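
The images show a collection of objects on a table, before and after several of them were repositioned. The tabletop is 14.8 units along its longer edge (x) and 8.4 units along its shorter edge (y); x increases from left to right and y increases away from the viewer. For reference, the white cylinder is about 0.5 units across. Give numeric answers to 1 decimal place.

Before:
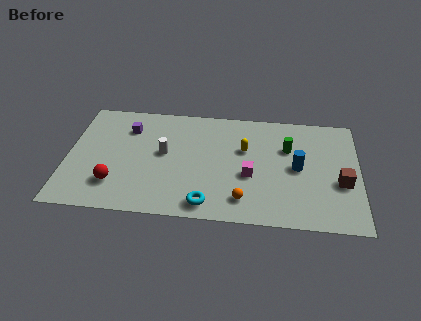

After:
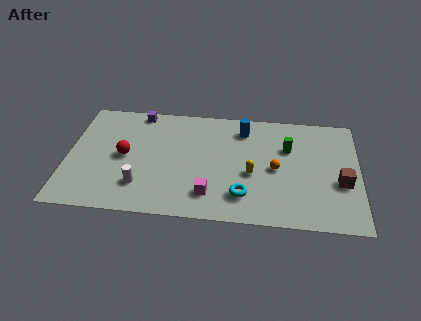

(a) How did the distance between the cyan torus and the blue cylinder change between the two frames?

-0.6

They were about 5.5 units apart before and 4.9 after — 0.6 units closer together.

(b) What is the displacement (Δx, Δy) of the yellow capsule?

(0.4, -1.8)

From the two frames, the yellow capsule sits at roughly (9.0, 5.3) before and (9.4, 3.5) after.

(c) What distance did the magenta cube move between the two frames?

2.6

The magenta cube was near (9.3, 3.4) before and (7.3, 1.8) after, so it travelled √(2.0² + 1.6²) ≈ 2.6 units.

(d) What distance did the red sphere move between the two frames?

2.1

The red sphere was near (2.5, 2.1) before and (2.9, 4.2) after, so it travelled √(0.4² + 2.1²) ≈ 2.1 units.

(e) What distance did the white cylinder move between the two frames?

2.7

The white cylinder moved from about (4.9, 4.6) to (3.8, 2.1), a distance of √(1.1² + 2.5²) ≈ 2.7.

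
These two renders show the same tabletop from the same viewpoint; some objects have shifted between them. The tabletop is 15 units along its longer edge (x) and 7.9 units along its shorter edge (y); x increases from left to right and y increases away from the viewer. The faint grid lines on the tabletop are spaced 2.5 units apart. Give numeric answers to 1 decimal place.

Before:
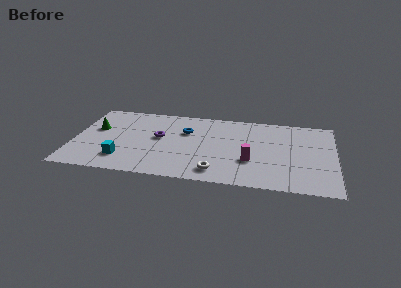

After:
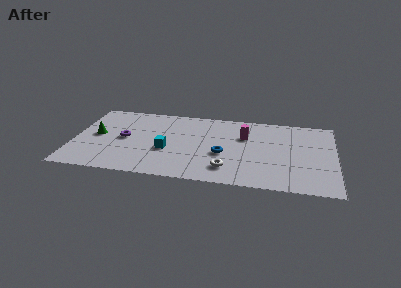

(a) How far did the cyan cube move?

2.8

From (2.9, 1.8) to (5.4, 3.1), the cyan cube covered √(2.5² + 1.3²) ≈ 2.8 units.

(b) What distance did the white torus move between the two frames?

0.7

The white torus was near (8.3, 1.3) before and (8.9, 1.7) after, so it travelled √(0.6² + 0.4²) ≈ 0.7 units.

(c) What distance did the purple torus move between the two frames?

2.0

The purple torus moved from about (4.9, 4.4) to (2.9, 4.0), a distance of √(2.0² + 0.4²) ≈ 2.0.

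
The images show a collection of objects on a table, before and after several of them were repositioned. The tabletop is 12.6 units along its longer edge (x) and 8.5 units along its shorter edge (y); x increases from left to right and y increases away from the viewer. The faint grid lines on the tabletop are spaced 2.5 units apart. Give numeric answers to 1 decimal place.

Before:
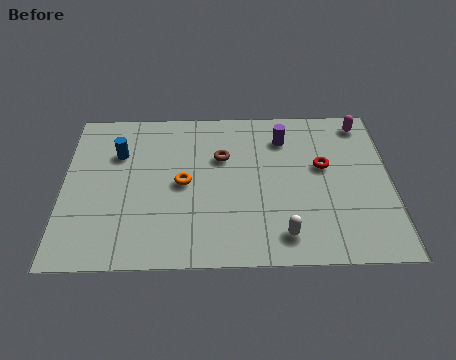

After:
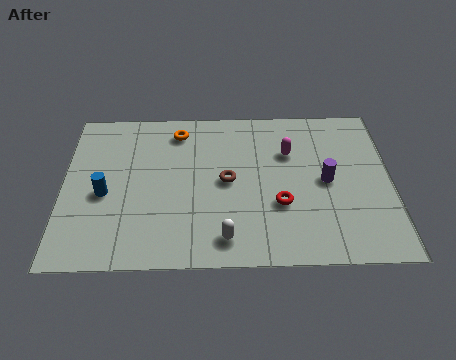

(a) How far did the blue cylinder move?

2.3

The blue cylinder was near (2.1, 5.9) before and (1.6, 3.7) after, so it travelled √(0.5² + 2.2²) ≈ 2.3 units.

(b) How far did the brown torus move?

1.3

The brown torus was near (6.1, 5.6) before and (6.3, 4.3) after, so it travelled √(0.2² + 1.3²) ≈ 1.3 units.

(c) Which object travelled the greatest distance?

the magenta capsule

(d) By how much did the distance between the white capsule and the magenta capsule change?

-1.7

They were about 6.8 units apart before and 5.1 after — 1.7 units closer together.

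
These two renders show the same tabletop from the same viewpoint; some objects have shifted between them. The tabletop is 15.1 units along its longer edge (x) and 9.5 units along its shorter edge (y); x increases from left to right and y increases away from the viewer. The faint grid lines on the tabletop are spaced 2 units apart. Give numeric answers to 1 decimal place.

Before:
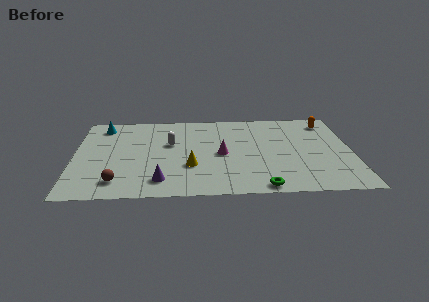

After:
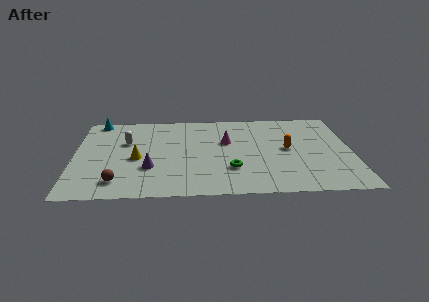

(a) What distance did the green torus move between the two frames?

2.6

The green torus moved from about (10.1, 0.8) to (8.5, 2.8), a distance of √(1.6² + 2.0²) ≈ 2.6.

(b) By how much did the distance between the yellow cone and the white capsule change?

-0.8

Before: roughly 2.8 units apart; after: 2.0. That's 0.8 units closer together.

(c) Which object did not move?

the brown sphere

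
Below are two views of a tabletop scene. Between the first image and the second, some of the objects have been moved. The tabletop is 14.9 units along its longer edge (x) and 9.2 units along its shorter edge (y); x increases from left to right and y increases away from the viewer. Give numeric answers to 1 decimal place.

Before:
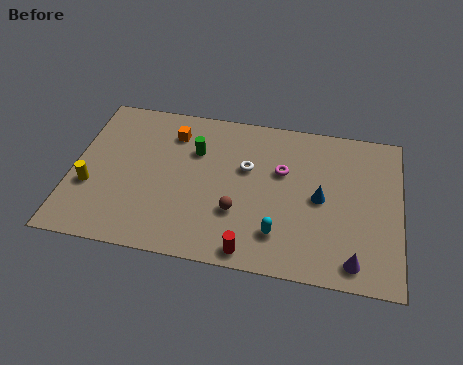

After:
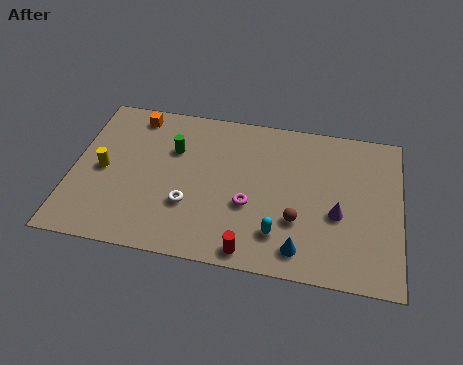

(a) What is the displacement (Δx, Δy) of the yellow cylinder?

(0.5, 1.1)

The yellow cylinder started near (0.9, 3.3) and ended near (1.4, 4.4).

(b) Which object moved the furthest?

the white torus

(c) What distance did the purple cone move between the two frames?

2.6

The purple cone moved from about (12.9, 1.2) to (12.1, 3.7), a distance of √(0.8² + 2.5²) ≈ 2.6.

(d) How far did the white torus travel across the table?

3.7

The white torus moved from about (7.9, 5.7) to (5.4, 3.0), a distance of √(2.5² + 2.7²) ≈ 3.7.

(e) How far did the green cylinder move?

1.0

The green cylinder moved from about (5.5, 6.3) to (4.5, 6.2), a distance of √(1.0² + 0.1²) ≈ 1.0.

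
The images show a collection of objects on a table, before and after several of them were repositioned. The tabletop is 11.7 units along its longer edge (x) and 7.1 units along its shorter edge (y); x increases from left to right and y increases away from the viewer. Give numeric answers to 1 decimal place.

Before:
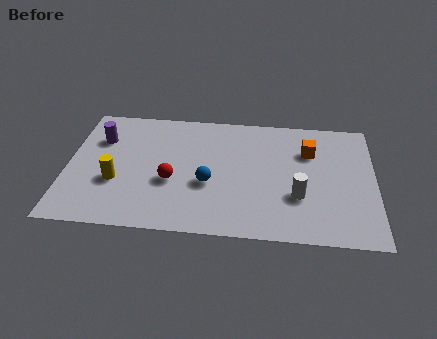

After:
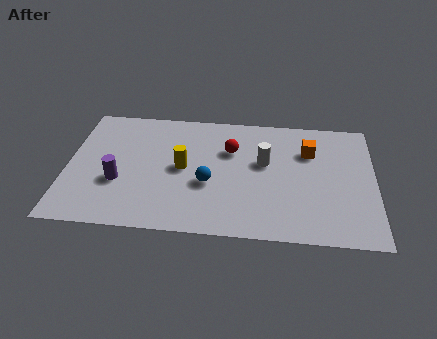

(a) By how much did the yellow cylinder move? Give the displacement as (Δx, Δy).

(2.5, 1.0)

From the two frames, the yellow cylinder sits at roughly (1.9, 2.6) before and (4.4, 3.6) after.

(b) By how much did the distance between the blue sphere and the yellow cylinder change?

-2.2

Before: roughly 3.5 units apart; after: 1.3. That's 2.2 units closer together.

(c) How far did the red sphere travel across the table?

3.0

The red sphere was near (4.0, 2.8) before and (6.2, 4.8) after, so it travelled √(2.2² + 2.0²) ≈ 3.0 units.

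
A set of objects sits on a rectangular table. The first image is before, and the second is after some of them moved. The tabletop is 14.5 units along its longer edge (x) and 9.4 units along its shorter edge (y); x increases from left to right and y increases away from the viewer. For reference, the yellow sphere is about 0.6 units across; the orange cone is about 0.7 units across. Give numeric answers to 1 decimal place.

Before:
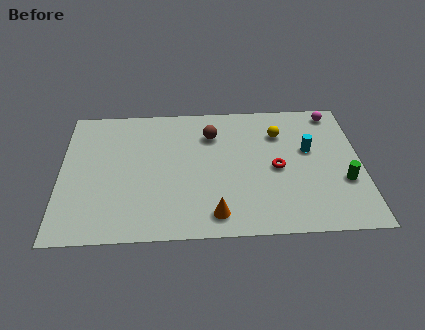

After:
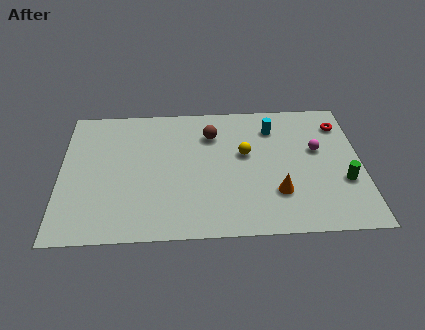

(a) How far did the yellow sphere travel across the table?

2.2

From (10.6, 6.9) to (8.9, 5.5), the yellow sphere covered √(1.7² + 1.4²) ≈ 2.2 units.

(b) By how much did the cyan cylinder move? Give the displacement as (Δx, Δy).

(-1.7, 1.7)

The cyan cylinder was at about (12.0, 5.6) and moved to about (10.3, 7.3).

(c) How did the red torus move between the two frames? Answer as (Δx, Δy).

(3.2, 3.0)

The red torus started near (10.4, 4.4) and ended near (13.6, 7.4).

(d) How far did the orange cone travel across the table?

3.3

The orange cone moved from about (7.4, 1.4) to (10.4, 2.7), a distance of √(3.0² + 1.3²) ≈ 3.3.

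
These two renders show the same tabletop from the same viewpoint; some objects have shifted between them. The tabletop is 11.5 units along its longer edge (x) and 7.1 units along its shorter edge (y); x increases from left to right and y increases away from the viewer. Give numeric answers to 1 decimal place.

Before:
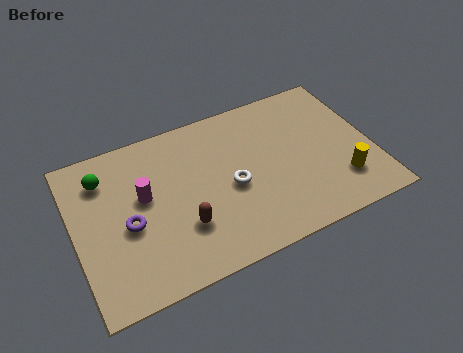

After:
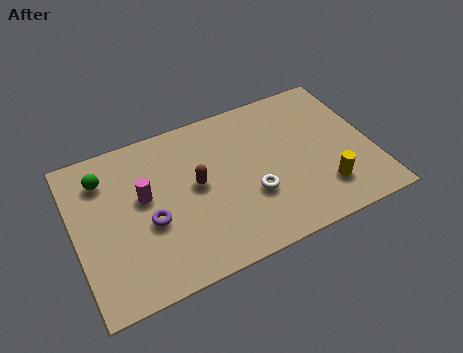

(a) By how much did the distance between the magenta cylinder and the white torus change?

+0.9

Before: roughly 3.4 units apart; after: 4.3. That's 0.9 units further apart.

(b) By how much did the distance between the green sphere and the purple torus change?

+0.5

The distance was about 2.5 in the first image and 3.0 in the second, so they moved 0.5 units further apart.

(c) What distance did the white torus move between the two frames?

1.0

The white torus was near (6.0, 3.2) before and (6.7, 2.5) after, so it travelled √(0.7² + 0.7²) ≈ 1.0 units.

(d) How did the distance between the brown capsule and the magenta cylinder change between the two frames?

-0.3

The distance was about 2.3 in the first image and 2.0 in the second, so they moved 0.3 units closer together.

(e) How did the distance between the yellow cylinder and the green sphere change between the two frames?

-0.6

Before: roughly 9.5 units apart; after: 8.9. That's 0.6 units closer together.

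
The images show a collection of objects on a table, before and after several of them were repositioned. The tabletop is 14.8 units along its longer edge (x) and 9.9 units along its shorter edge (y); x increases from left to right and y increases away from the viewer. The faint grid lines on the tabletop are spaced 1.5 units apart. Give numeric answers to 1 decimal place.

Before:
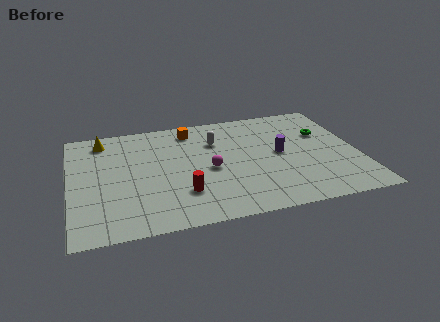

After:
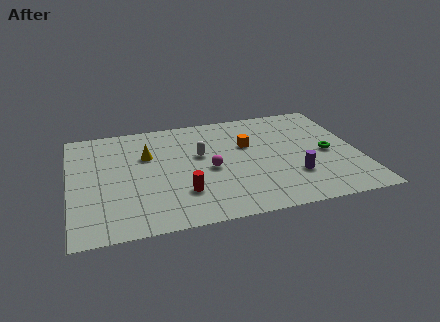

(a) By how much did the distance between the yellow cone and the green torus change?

-2.2

Before: roughly 11.6 units apart; after: 9.4. That's 2.2 units closer together.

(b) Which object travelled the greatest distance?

the orange cube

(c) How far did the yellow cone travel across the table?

2.9

From (1.8, 8.4) to (4.0, 6.5), the yellow cone covered √(2.2² + 1.9²) ≈ 2.9 units.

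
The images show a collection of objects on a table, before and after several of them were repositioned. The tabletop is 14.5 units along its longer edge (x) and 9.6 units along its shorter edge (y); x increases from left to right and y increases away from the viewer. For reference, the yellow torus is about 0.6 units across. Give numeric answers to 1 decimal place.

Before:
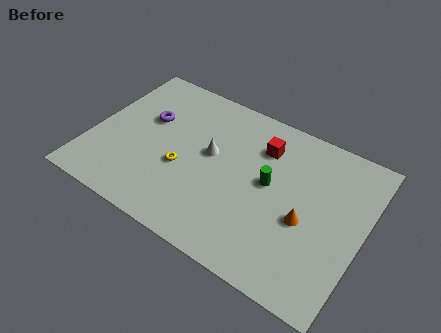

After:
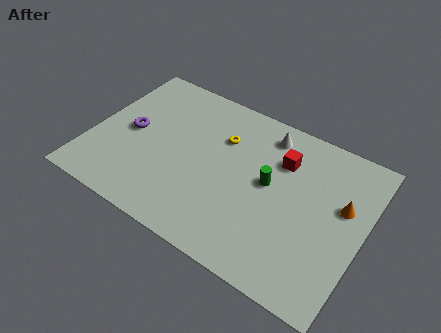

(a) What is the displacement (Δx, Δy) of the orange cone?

(1.7, 1.8)

From the two frames, the orange cone sits at roughly (11.6, 4.0) before and (13.3, 5.8) after.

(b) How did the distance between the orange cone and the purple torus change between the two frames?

+2.2

The distance was about 9.1 in the first image and 11.3 in the second, so they moved 2.2 units further apart.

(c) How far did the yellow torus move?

3.4

The yellow torus moved from about (5.0, 3.8) to (6.7, 6.7), a distance of √(1.7² + 2.9²) ≈ 3.4.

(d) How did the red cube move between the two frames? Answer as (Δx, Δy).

(1.1, -0.3)

The red cube was at about (8.8, 7.2) and moved to about (9.9, 6.9).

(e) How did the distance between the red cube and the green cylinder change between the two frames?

-0.4

They were about 2.1 units apart before and 1.7 after — 0.4 units closer together.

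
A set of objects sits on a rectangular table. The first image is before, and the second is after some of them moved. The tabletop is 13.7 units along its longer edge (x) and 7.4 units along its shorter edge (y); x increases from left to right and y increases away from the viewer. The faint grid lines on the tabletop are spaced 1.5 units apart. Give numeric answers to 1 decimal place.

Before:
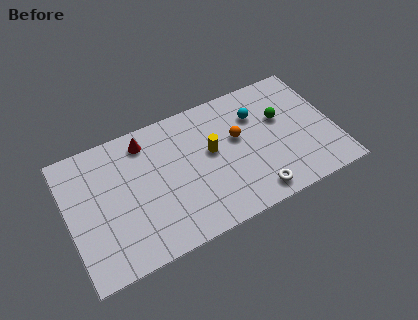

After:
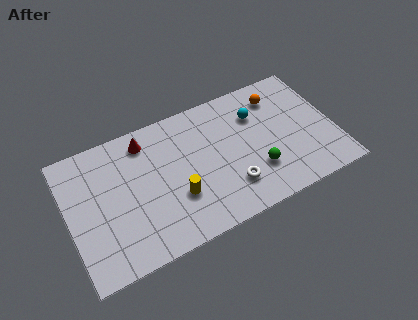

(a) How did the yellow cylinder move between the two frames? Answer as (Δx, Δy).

(-2.0, -1.7)

The yellow cylinder was at about (7.4, 4.2) and moved to about (5.4, 2.5).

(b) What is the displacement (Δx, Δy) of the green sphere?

(-1.6, -2.4)

The green sphere started near (11.1, 4.6) and ended near (9.5, 2.2).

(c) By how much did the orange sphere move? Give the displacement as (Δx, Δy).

(2.3, 1.5)

From the two frames, the orange sphere sits at roughly (8.8, 4.4) before and (11.1, 5.9) after.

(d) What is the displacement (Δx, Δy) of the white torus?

(-1.1, 0.9)

The white torus was at about (9.2, 1.0) and moved to about (8.1, 1.9).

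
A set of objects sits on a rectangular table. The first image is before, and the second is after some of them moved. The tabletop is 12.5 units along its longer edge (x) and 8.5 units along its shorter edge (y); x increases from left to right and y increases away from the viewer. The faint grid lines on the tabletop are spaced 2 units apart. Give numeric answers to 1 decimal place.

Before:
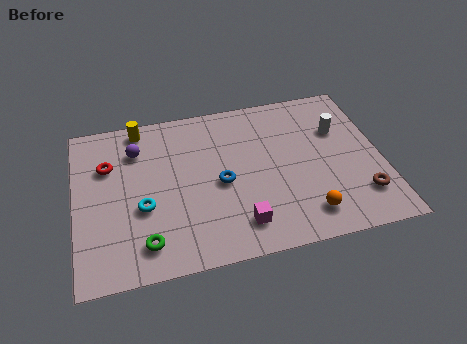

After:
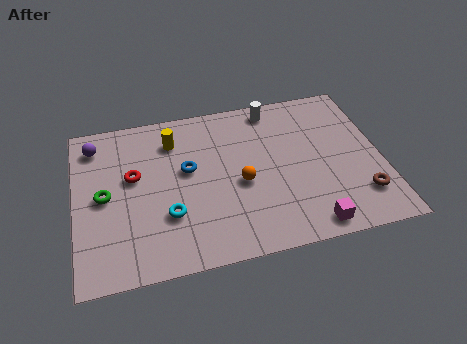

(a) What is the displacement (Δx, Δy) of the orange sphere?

(-2.5, 2.2)

The orange sphere started near (9.2, 1.5) and ended near (6.7, 3.7).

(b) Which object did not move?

the brown torus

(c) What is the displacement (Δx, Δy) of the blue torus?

(-1.3, 1.0)

The blue torus started near (5.9, 3.9) and ended near (4.6, 4.9).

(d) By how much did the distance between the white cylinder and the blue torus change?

-0.8

They were about 5.3 units apart before and 4.5 after — 0.8 units closer together.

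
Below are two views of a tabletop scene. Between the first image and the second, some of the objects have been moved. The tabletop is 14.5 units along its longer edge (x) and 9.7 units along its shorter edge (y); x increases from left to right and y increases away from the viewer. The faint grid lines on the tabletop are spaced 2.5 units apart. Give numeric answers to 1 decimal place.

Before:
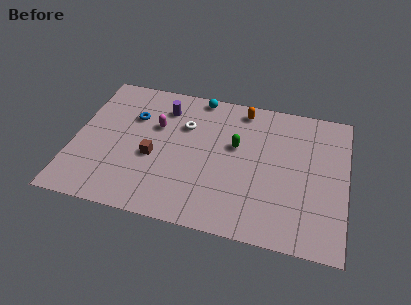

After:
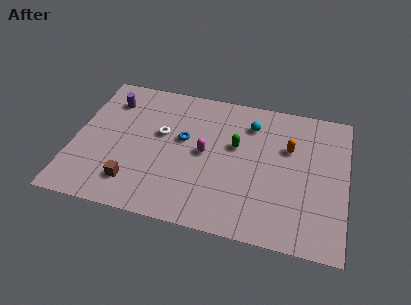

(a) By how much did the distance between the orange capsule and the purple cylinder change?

+5.5

They were about 4.3 units apart before and 9.8 after — 5.5 units further apart.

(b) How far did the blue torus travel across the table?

3.0

From (3.0, 6.6) to (5.8, 5.6), the blue torus covered √(2.8² + 1.0²) ≈ 3.0 units.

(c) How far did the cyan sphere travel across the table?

3.2

The cyan sphere was near (6.4, 8.9) before and (9.3, 7.5) after, so it travelled √(2.9² + 1.4²) ≈ 3.2 units.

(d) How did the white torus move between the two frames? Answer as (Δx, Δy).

(-1.2, -0.9)

The white torus started near (5.8, 6.6) and ended near (4.6, 5.7).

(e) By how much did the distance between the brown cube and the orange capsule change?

+2.7

They were about 6.4 units apart before and 9.1 after — 2.7 units further apart.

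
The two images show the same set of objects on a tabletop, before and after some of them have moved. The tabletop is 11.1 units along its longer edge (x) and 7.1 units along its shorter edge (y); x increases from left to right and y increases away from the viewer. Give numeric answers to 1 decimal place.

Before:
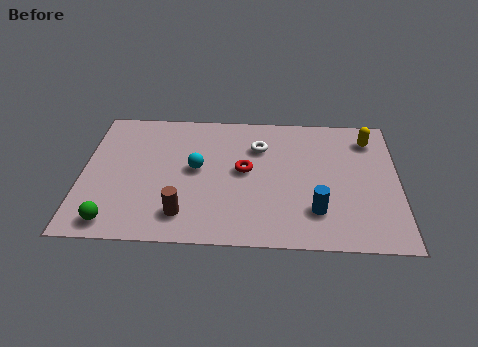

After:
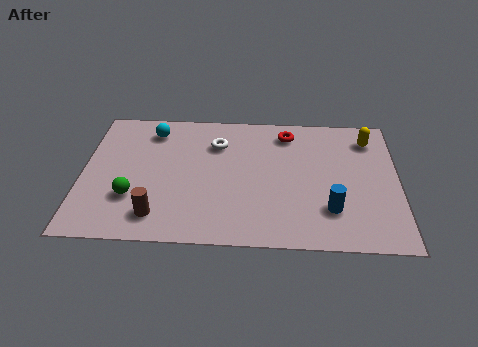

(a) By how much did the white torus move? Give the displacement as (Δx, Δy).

(-1.5, 0.1)

From the two frames, the white torus sits at roughly (6.2, 5.1) before and (4.7, 5.2) after.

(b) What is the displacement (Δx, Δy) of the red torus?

(1.5, 2.1)

The red torus started near (5.7, 3.8) and ended near (7.2, 5.9).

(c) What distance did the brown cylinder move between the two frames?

0.9

The brown cylinder was near (3.6, 1.4) before and (2.7, 1.3) after, so it travelled √(0.9² + 0.1²) ≈ 0.9 units.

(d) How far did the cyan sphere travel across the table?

2.6

The cyan sphere moved from about (4.0, 3.8) to (2.4, 5.8), a distance of √(1.6² + 2.0²) ≈ 2.6.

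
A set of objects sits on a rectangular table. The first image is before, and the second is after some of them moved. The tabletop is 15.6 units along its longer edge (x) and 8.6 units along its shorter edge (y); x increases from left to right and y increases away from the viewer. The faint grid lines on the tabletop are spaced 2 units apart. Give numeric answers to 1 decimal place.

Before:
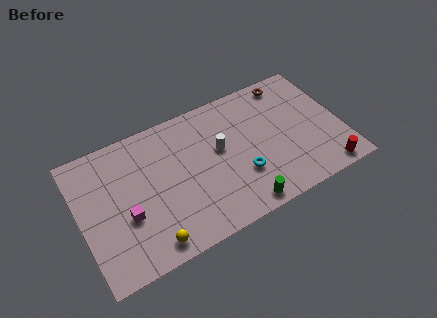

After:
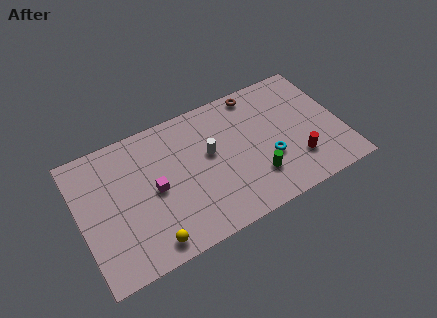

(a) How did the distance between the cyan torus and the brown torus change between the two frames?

-1.4

They were about 6.0 units apart before and 4.6 after — 1.4 units closer together.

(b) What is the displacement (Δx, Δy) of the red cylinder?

(-1.5, 1.4)

From the two frames, the red cylinder sits at roughly (14.2, 0.9) before and (12.7, 2.3) after.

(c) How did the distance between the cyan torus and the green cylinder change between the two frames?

-0.7

The distance was about 1.9 in the first image and 1.2 in the second, so they moved 0.7 units closer together.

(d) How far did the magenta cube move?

2.0

From (2.6, 3.3) to (4.4, 4.2), the magenta cube covered √(1.8² + 0.9²) ≈ 2.0 units.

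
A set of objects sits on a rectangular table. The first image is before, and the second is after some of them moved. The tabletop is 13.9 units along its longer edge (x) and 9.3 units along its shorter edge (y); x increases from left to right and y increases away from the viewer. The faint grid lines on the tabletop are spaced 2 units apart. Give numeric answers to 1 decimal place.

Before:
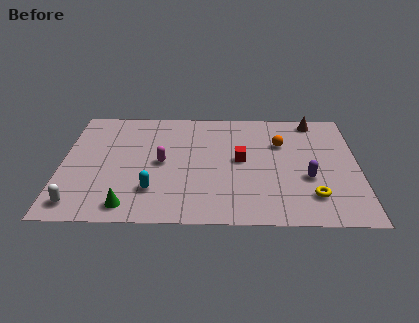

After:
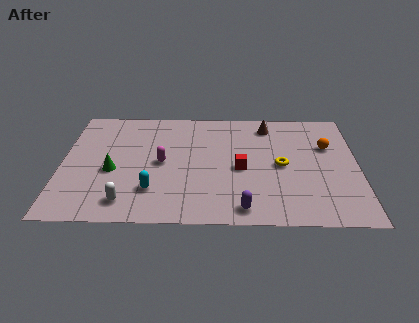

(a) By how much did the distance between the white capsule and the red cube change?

-2.4

The distance was about 8.3 in the first image and 5.9 in the second, so they moved 2.4 units closer together.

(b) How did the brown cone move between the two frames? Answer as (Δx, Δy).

(-2.2, -0.5)

From the two frames, the brown cone sits at roughly (11.9, 8.3) before and (9.7, 7.8) after.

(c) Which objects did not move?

the cyan capsule and the magenta capsule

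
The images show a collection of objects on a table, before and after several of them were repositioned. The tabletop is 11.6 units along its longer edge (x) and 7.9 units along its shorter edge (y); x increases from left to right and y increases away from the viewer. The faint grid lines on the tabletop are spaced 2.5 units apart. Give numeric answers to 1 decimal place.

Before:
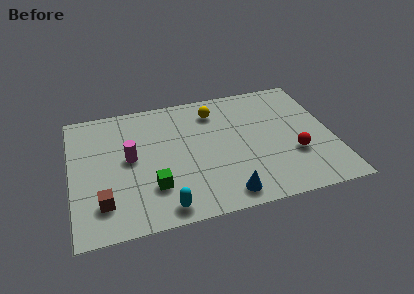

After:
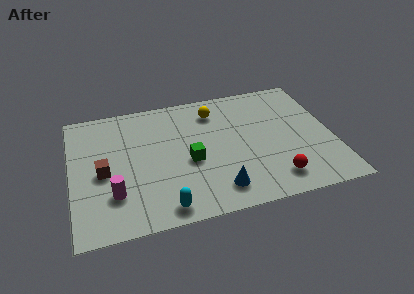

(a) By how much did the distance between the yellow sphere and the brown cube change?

-1.1

The distance was about 6.9 in the first image and 5.8 in the second, so they moved 1.1 units closer together.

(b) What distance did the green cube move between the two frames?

2.1

The green cube was near (3.5, 2.2) before and (5.2, 3.4) after, so it travelled √(1.7² + 1.2²) ≈ 2.1 units.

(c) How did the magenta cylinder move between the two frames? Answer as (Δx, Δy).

(-0.8, -2.0)

The magenta cylinder started near (2.6, 4.2) and ended near (1.8, 2.2).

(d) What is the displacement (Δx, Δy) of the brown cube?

(0.1, 1.8)

The brown cube started near (1.3, 1.8) and ended near (1.4, 3.6).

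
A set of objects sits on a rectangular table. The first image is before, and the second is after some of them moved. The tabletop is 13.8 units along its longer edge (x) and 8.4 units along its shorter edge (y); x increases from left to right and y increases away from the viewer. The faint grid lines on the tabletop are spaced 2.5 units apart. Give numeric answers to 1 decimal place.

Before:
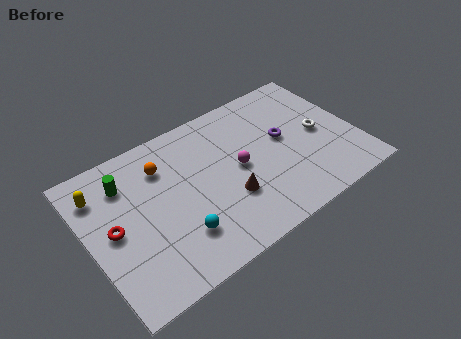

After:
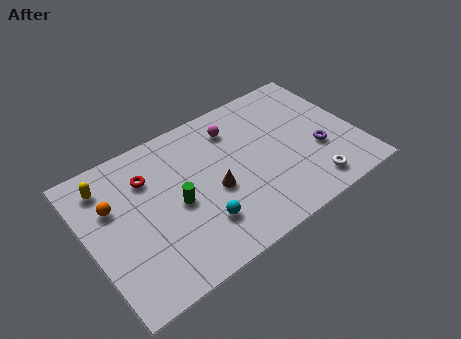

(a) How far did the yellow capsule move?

0.5

The yellow capsule moved from about (0.9, 6.5) to (1.3, 6.8), a distance of √(0.4² + 0.3²) ≈ 0.5.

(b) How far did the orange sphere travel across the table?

2.8

From (4.1, 6.3) to (1.4, 5.5), the orange sphere covered √(2.7² + 0.8²) ≈ 2.8 units.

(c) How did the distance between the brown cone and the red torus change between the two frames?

-2.0

The distance was about 5.9 in the first image and 3.9 in the second, so they moved 2.0 units closer together.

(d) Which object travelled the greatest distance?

the green cylinder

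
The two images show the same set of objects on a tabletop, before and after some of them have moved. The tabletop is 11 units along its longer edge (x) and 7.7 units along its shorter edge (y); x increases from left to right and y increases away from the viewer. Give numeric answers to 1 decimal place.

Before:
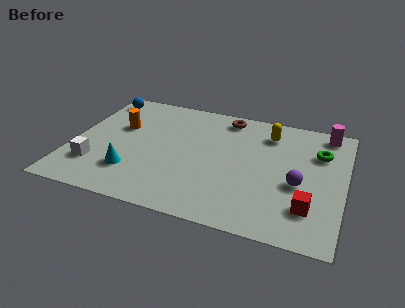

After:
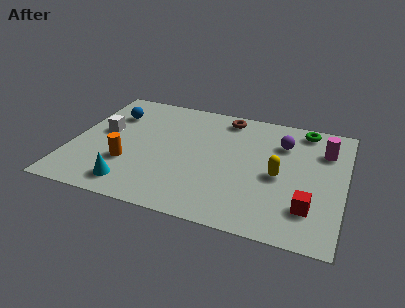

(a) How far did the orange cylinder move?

2.4

The orange cylinder was near (1.8, 4.8) before and (2.4, 2.5) after, so it travelled √(0.6² + 2.3²) ≈ 2.4 units.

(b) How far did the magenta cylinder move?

1.2

The magenta cylinder moved from about (10.1, 6.8) to (10.1, 5.6), a distance of √(0.0² + 1.2²) ≈ 1.2.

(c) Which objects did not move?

the red cube and the brown torus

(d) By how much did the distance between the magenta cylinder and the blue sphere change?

-0.6

Before: roughly 9.3 units apart; after: 8.7. That's 0.6 units closer together.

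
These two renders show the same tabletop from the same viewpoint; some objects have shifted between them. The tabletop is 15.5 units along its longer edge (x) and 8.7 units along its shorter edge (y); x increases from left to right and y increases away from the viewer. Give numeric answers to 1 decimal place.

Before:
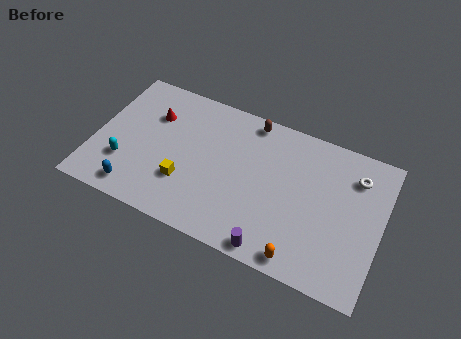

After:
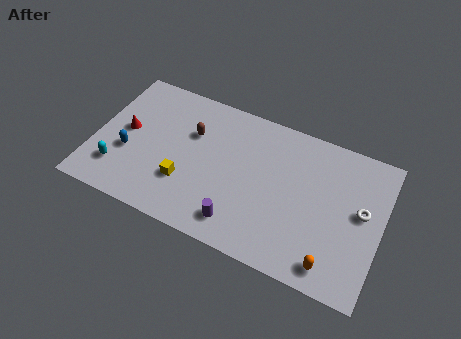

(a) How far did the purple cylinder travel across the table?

2.0

The purple cylinder moved from about (10.1, 0.8) to (8.2, 1.5), a distance of √(1.9² + 0.7²) ≈ 2.0.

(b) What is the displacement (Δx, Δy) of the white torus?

(0.5, -1.9)

The white torus started near (13.9, 6.7) and ended near (14.4, 4.8).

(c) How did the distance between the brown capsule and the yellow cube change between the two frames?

-2.8

Before: roughly 5.9 units apart; after: 3.1. That's 2.8 units closer together.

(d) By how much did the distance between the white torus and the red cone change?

+1.8

The distance was about 11.0 in the first image and 12.8 in the second, so they moved 1.8 units further apart.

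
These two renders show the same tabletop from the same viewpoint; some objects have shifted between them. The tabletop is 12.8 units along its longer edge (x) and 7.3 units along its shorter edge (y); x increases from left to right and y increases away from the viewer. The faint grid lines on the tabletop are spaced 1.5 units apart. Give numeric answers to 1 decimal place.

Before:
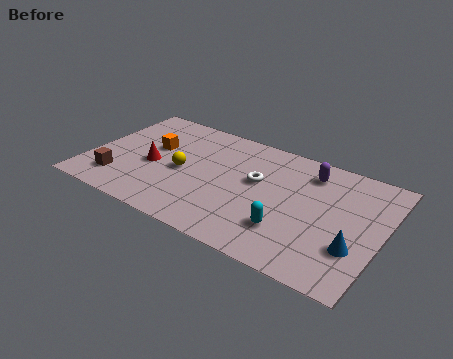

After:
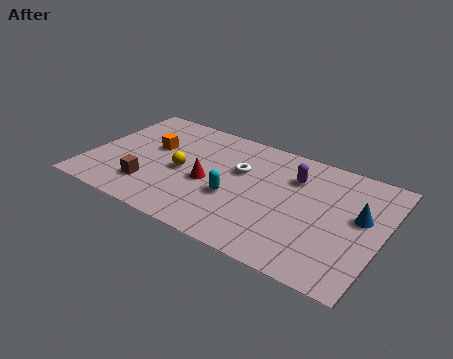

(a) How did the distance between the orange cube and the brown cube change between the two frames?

-0.4

They were about 3.0 units apart before and 2.6 after — 0.4 units closer together.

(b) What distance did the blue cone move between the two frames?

1.9

The blue cone moved from about (11.8, 2.3) to (11.8, 4.2), a distance of √(0.0² + 1.9²) ≈ 1.9.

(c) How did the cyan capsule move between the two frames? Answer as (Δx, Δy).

(-2.5, 0.8)

From the two frames, the cyan capsule sits at roughly (9.0, 2.0) before and (6.5, 2.8) after.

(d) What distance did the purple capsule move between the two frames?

0.8

The purple capsule moved from about (9.4, 5.9) to (8.8, 5.3), a distance of √(0.6² + 0.6²) ≈ 0.8.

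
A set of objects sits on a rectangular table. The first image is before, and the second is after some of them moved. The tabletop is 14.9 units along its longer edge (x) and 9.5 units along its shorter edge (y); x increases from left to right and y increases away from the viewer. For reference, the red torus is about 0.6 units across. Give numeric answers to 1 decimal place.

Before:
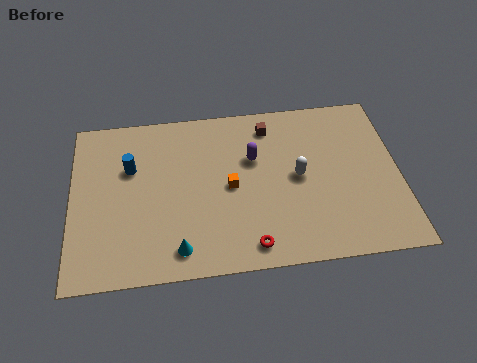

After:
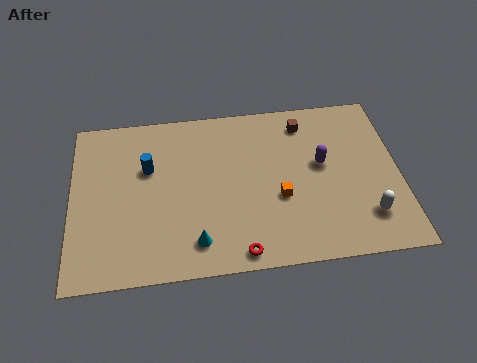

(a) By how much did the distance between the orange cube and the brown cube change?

+0.6

Before: roughly 3.8 units apart; after: 4.4. That's 0.6 units further apart.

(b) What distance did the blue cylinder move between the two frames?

0.8

From (2.7, 6.2) to (3.5, 6.1), the blue cylinder covered √(0.8² + 0.1²) ≈ 0.8 units.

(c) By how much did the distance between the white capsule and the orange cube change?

+1.1

Before: roughly 3.1 units apart; after: 4.2. That's 1.1 units further apart.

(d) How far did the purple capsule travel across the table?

3.2

From (8.3, 6.1) to (11.4, 5.4), the purple capsule covered √(3.1² + 0.7²) ≈ 3.2 units.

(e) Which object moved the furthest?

the white capsule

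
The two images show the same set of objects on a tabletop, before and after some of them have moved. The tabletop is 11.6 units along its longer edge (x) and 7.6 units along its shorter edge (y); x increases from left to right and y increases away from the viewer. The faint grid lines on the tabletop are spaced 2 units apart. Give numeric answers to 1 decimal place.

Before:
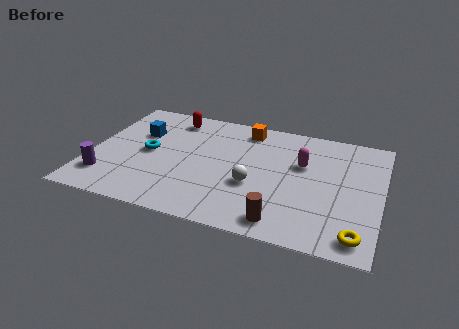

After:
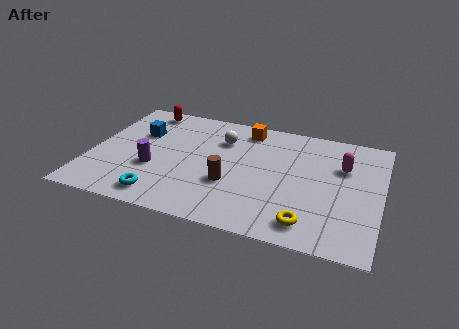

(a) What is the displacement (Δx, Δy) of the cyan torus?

(0.8, -2.7)

The cyan torus was at about (2.3, 3.8) and moved to about (3.1, 1.1).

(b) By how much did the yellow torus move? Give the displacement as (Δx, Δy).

(-1.9, 0.2)

From the two frames, the yellow torus sits at roughly (10.8, 1.0) before and (8.9, 1.2) after.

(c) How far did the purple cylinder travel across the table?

2.1

The purple cylinder moved from about (0.8, 1.7) to (2.6, 2.8), a distance of √(1.8² + 1.1²) ≈ 2.1.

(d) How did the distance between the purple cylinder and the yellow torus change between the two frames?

-3.5

They were about 10.0 units apart before and 6.5 after — 3.5 units closer together.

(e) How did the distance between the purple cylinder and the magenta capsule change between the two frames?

-0.5

The distance was about 8.2 in the first image and 7.7 in the second, so they moved 0.5 units closer together.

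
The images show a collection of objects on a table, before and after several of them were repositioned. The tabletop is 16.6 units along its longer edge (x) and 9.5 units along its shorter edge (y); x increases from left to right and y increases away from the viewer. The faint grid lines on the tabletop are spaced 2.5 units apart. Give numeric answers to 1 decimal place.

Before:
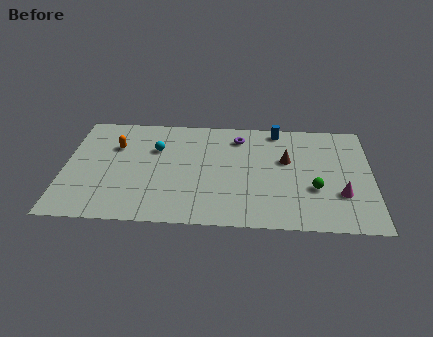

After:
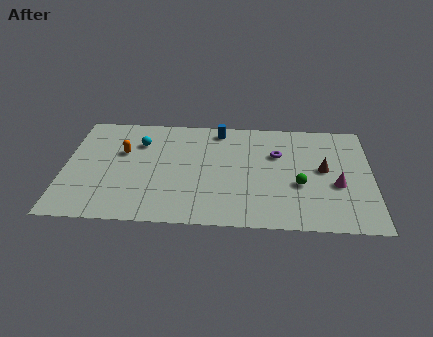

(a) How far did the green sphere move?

0.9

From (13.5, 3.4) to (12.7, 3.7), the green sphere covered √(0.8² + 0.3²) ≈ 0.9 units.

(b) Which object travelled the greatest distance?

the blue cylinder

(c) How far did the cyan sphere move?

1.0

The cyan sphere was near (4.9, 6.4) before and (4.0, 6.9) after, so it travelled √(0.9² + 0.5²) ≈ 1.0 units.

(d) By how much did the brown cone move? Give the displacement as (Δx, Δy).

(2.0, -0.7)

From the two frames, the brown cone sits at roughly (12.0, 5.8) before and (14.0, 5.1) after.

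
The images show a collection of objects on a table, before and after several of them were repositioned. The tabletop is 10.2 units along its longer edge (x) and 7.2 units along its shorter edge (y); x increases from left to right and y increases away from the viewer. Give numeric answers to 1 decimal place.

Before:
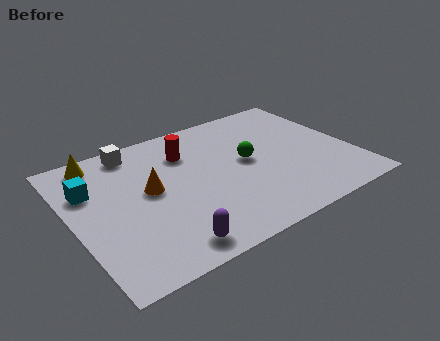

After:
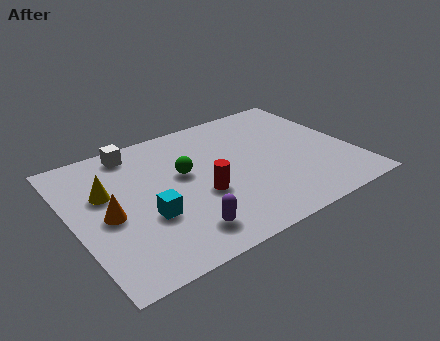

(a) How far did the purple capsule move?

0.7

The purple capsule was near (2.9, 0.9) before and (3.5, 1.3) after, so it travelled √(0.6² + 0.4²) ≈ 0.7 units.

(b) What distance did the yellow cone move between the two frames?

1.8

The yellow cone moved from about (1.3, 6.3) to (1.3, 4.5), a distance of √(0.0² + 1.8²) ≈ 1.8.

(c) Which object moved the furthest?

the cyan cube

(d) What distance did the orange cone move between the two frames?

1.7

The orange cone was near (2.8, 3.9) before and (1.2, 3.3) after, so it travelled √(1.6² + 0.6²) ≈ 1.7 units.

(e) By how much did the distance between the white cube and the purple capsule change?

-0.3

Before: roughly 5.4 units apart; after: 5.1. That's 0.3 units closer together.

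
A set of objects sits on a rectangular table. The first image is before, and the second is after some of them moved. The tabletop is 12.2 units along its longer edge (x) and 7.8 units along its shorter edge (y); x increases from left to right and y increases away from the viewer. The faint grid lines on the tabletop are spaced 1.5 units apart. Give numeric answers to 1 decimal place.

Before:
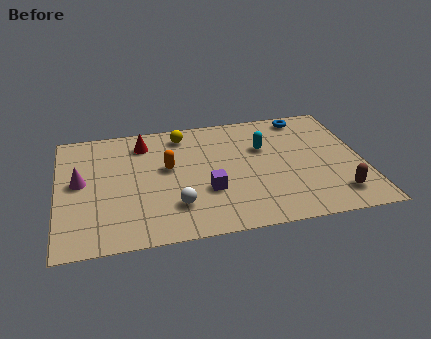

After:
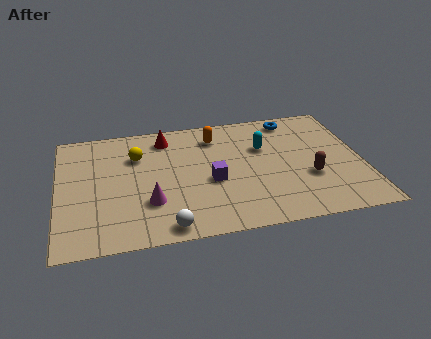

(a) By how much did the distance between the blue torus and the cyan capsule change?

-0.4

They were about 2.5 units apart before and 2.1 after — 0.4 units closer together.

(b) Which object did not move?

the cyan capsule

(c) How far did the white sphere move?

1.3

The white sphere moved from about (4.6, 2.0) to (4.2, 0.8), a distance of √(0.4² + 1.2²) ≈ 1.3.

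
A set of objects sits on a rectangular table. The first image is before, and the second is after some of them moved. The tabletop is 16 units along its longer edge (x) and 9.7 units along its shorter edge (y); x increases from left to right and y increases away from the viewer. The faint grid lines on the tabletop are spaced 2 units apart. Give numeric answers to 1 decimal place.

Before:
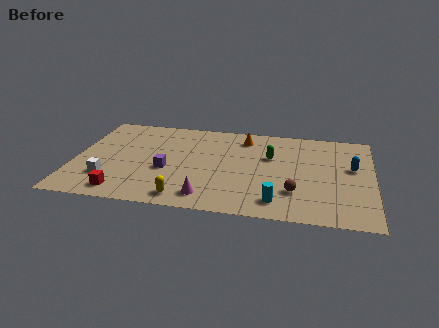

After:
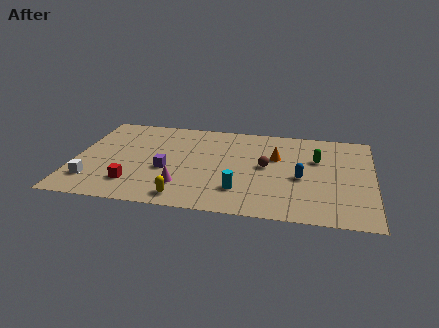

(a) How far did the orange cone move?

2.5

From (9.0, 8.0) to (10.8, 6.2), the orange cone covered √(1.8² + 1.8²) ≈ 2.5 units.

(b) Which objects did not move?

the yellow capsule and the purple cube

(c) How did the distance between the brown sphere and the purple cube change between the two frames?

-1.6

The distance was about 7.0 in the first image and 5.4 in the second, so they moved 1.6 units closer together.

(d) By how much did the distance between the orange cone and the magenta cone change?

-0.5

They were about 6.7 units apart before and 6.2 after — 0.5 units closer together.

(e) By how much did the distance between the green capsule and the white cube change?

+3.3

The distance was about 9.3 in the first image and 12.6 in the second, so they moved 3.3 units further apart.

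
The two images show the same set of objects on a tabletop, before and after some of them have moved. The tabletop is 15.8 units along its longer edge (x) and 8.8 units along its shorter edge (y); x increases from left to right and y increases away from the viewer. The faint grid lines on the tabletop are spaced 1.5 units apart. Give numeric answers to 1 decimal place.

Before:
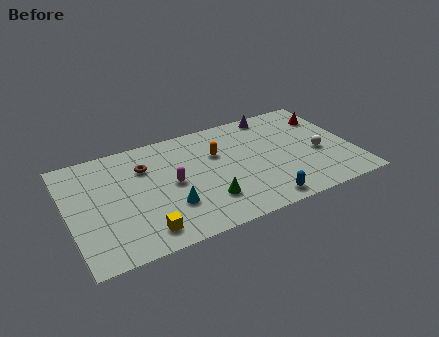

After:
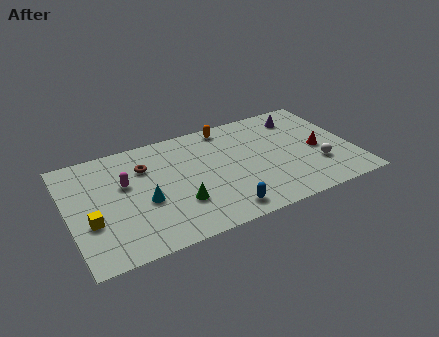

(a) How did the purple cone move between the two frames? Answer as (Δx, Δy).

(1.4, -0.8)

The purple cone started near (11.9, 7.9) and ended near (13.3, 7.1).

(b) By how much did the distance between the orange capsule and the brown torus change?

+1.0

The distance was about 4.0 in the first image and 5.0 in the second, so they moved 1.0 units further apart.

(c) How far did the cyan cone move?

1.6

The cyan cone was near (5.4, 2.7) before and (4.1, 3.6) after, so it travelled √(1.3² + 0.9²) ≈ 1.6 units.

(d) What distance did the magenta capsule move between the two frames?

2.7

The magenta capsule moved from about (5.7, 4.4) to (3.2, 5.4), a distance of √(2.5² + 1.0²) ≈ 2.7.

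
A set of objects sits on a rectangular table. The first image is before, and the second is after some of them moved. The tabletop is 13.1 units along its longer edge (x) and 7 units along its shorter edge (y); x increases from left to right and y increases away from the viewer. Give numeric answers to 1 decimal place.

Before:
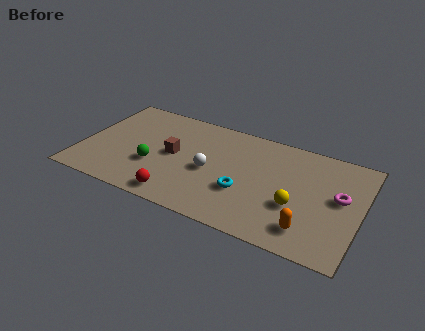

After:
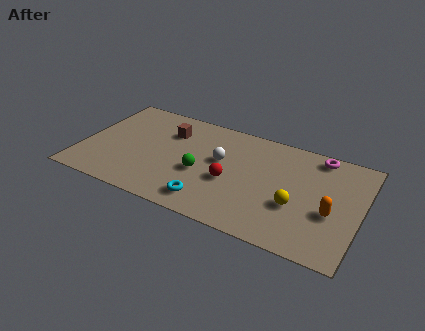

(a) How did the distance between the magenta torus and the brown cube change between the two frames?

-0.7

The distance was about 7.8 in the first image and 7.1 in the second, so they moved 0.7 units closer together.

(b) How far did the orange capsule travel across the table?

1.7

From (10.9, 1.4) to (11.8, 2.8), the orange capsule covered √(0.9² + 1.4²) ≈ 1.7 units.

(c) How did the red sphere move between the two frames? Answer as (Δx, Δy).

(2.2, 2.0)

The red sphere was at about (4.9, 0.9) and moved to about (7.1, 2.9).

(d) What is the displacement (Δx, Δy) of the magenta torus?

(-1.2, 2.3)

From the two frames, the magenta torus sits at roughly (12.1, 3.9) before and (10.9, 6.2) after.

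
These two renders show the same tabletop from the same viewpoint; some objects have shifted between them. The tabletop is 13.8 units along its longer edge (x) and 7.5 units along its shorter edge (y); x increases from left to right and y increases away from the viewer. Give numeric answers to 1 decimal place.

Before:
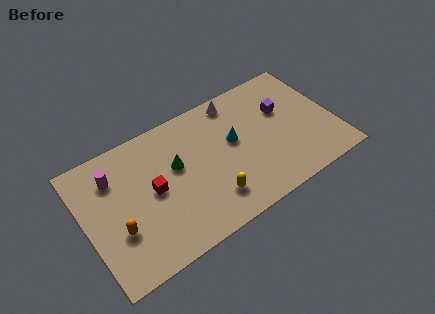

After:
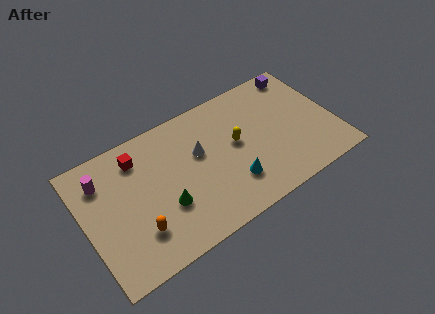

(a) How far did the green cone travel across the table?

2.1

The green cone was near (5.1, 4.5) before and (4.2, 2.6) after, so it travelled √(0.9² + 1.9²) ≈ 2.1 units.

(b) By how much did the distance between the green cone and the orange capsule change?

-2.3

Before: roughly 4.0 units apart; after: 1.7. That's 2.3 units closer together.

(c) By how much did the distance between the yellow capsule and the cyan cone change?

-0.9

They were about 3.1 units apart before and 2.2 after — 0.9 units closer together.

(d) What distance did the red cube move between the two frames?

2.3

From (3.7, 3.8) to (3.2, 6.0), the red cube covered √(0.5² + 2.2²) ≈ 2.3 units.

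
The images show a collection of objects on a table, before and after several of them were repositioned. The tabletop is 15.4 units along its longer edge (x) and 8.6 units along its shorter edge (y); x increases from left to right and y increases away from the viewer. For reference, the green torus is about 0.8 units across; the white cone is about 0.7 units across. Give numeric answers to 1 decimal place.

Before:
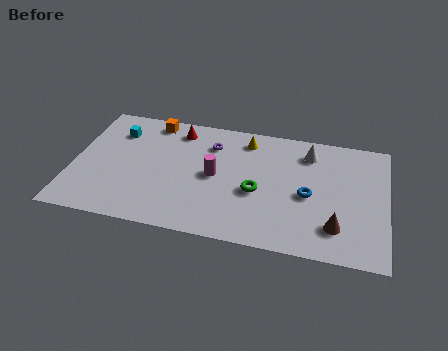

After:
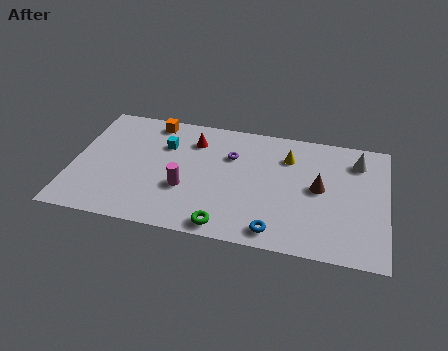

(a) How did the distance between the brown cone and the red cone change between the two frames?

-2.9

Before: roughly 9.5 units apart; after: 6.6. That's 2.9 units closer together.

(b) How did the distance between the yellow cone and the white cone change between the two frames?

+0.3

They were about 3.1 units apart before and 3.4 after — 0.3 units further apart.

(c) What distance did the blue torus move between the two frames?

3.2

The blue torus moved from about (11.6, 3.9) to (10.1, 1.1), a distance of √(1.5² + 2.8²) ≈ 3.2.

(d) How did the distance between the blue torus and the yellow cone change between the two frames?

+0.7

The distance was about 4.6 in the first image and 5.3 in the second, so they moved 0.7 units further apart.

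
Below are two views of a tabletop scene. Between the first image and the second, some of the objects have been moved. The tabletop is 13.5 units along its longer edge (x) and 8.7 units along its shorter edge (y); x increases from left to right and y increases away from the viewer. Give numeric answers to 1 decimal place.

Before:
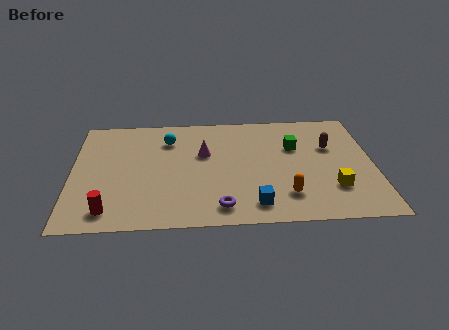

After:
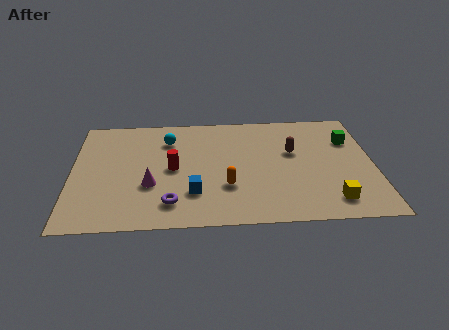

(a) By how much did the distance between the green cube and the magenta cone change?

+5.4

The distance was about 4.1 in the first image and 9.5 in the second, so they moved 5.4 units further apart.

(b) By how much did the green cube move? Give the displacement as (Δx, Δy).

(2.5, 0.4)

The green cube was at about (10.0, 5.7) and moved to about (12.5, 6.1).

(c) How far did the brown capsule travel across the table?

1.7

The brown capsule was near (11.6, 5.6) before and (9.9, 5.3) after, so it travelled √(1.7² + 0.3²) ≈ 1.7 units.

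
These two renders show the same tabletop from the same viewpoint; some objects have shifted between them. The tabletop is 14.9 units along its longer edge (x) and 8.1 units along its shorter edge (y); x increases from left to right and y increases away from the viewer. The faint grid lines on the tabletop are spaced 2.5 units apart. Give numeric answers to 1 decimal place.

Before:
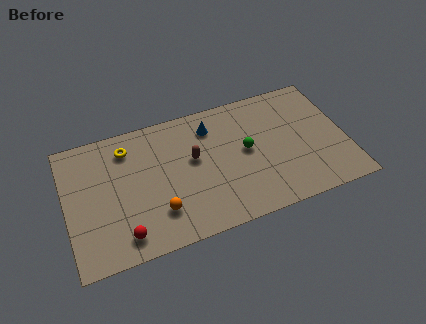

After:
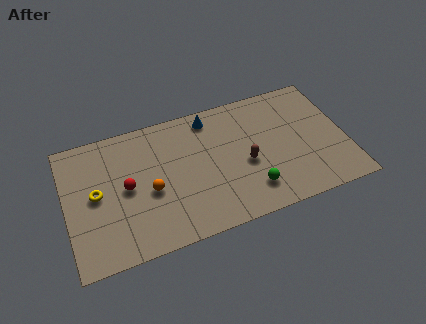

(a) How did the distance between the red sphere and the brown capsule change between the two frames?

+1.1

The distance was about 5.2 in the first image and 6.3 in the second, so they moved 1.1 units further apart.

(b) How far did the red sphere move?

2.8

The red sphere moved from about (2.8, 1.3) to (3.2, 4.1), a distance of √(0.4² + 2.8²) ≈ 2.8.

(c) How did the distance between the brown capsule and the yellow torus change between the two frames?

+4.1

They were about 3.8 units apart before and 7.9 after — 4.1 units further apart.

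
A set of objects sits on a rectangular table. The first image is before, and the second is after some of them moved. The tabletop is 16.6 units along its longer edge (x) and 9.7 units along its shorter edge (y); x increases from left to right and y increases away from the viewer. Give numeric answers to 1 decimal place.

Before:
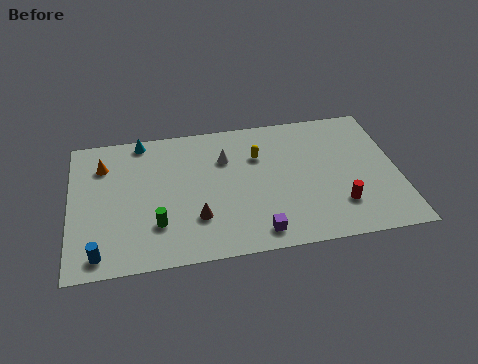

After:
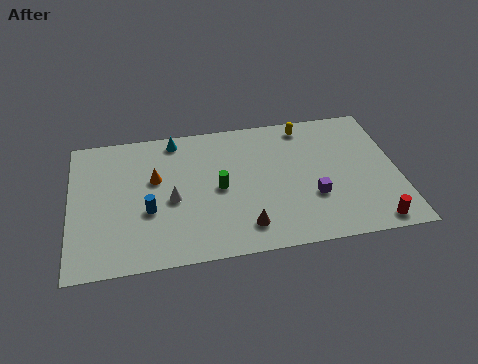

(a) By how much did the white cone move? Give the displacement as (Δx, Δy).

(-2.8, -2.5)

The white cone started near (7.9, 6.8) and ended near (5.1, 4.3).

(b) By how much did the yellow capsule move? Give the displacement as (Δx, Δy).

(2.5, 1.8)

The yellow capsule was at about (9.6, 6.7) and moved to about (12.1, 8.5).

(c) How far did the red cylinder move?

2.2

From (13.5, 2.5) to (15.1, 1.0), the red cylinder covered √(1.6² + 1.5²) ≈ 2.2 units.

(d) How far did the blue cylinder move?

3.5

The blue cylinder was near (1.4, 1.2) before and (3.9, 3.7) after, so it travelled √(2.5² + 2.5²) ≈ 3.5 units.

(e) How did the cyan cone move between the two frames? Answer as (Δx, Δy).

(1.7, -0.2)

The cyan cone was at about (3.7, 8.8) and moved to about (5.4, 8.6).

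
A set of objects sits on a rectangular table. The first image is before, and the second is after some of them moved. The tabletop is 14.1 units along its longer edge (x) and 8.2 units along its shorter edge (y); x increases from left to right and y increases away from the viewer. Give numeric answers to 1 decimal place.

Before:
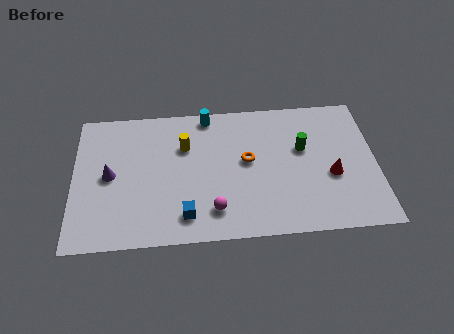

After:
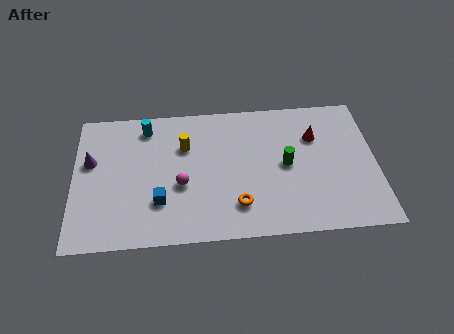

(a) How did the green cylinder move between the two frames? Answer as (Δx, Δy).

(-0.8, -0.9)

The green cylinder started near (10.7, 5.0) and ended near (9.9, 4.1).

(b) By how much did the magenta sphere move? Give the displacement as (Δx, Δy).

(-1.5, 1.6)

The magenta sphere was at about (6.5, 1.7) and moved to about (5.0, 3.3).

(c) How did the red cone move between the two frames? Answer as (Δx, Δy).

(-0.7, 2.4)

From the two frames, the red cone sits at roughly (12.0, 3.3) before and (11.3, 5.7) after.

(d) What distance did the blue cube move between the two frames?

1.5

The blue cube was near (5.2, 1.5) before and (4.0, 2.4) after, so it travelled √(1.2² + 0.9²) ≈ 1.5 units.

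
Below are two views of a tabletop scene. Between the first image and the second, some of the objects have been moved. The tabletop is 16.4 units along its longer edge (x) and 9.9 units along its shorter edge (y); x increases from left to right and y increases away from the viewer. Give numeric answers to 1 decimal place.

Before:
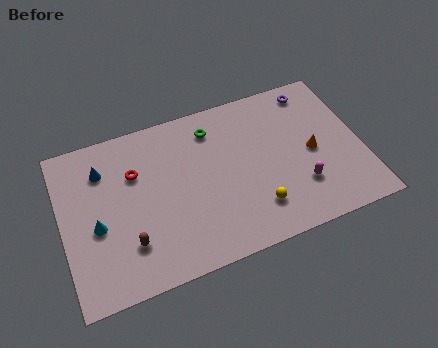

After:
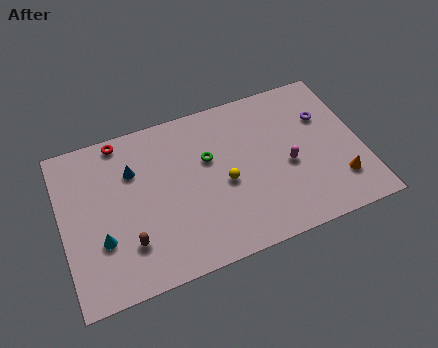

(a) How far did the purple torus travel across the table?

1.9

From (14.2, 8.6) to (14.6, 6.7), the purple torus covered √(0.4² + 1.9²) ≈ 1.9 units.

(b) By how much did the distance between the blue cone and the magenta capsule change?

-2.7

They were about 11.4 units apart before and 8.7 after — 2.7 units closer together.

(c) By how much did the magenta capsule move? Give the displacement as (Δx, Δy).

(-0.5, 1.5)

From the two frames, the magenta capsule sits at roughly (12.8, 2.8) before and (12.3, 4.3) after.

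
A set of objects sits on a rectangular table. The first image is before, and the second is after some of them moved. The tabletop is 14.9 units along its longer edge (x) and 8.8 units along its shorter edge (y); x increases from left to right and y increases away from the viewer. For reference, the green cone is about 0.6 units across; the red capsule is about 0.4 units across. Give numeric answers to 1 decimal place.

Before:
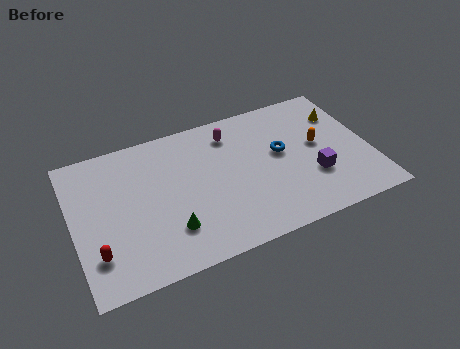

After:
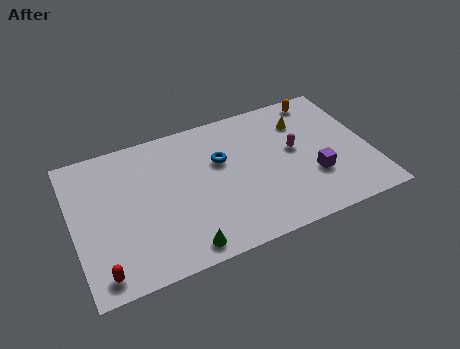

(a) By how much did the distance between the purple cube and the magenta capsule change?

-3.5

Before: roughly 5.6 units apart; after: 2.1. That's 3.5 units closer together.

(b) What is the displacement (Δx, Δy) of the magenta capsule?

(3.0, -2.2)

From the two frames, the magenta capsule sits at roughly (8.2, 7.1) before and (11.2, 4.9) after.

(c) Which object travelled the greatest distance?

the magenta capsule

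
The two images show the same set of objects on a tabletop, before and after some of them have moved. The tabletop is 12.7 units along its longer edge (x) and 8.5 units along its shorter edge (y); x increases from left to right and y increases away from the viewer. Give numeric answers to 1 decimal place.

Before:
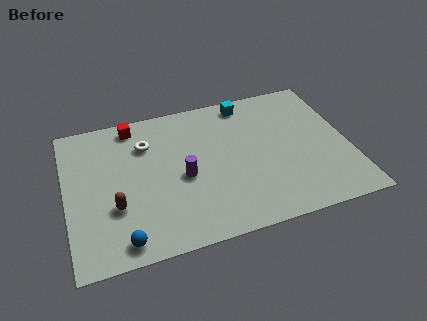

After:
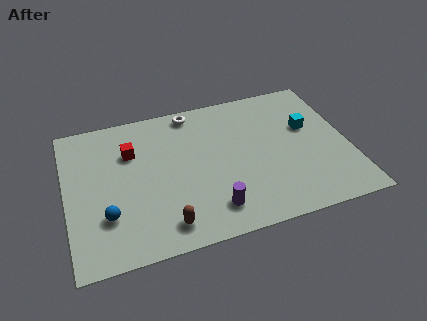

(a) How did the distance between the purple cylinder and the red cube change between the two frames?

+1.2

Before: roughly 4.2 units apart; after: 5.4. That's 1.2 units further apart.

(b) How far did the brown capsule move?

2.6

From (2.1, 2.9) to (4.2, 1.3), the brown capsule covered √(2.1² + 1.6²) ≈ 2.6 units.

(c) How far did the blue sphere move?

1.6

The blue sphere moved from about (2.3, 1.0) to (1.7, 2.5), a distance of √(0.6² + 1.5²) ≈ 1.6.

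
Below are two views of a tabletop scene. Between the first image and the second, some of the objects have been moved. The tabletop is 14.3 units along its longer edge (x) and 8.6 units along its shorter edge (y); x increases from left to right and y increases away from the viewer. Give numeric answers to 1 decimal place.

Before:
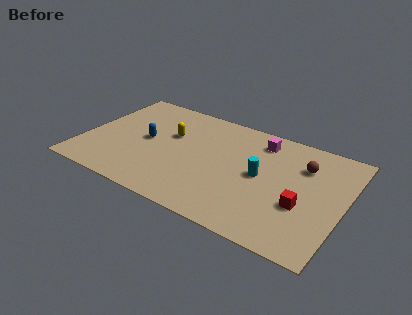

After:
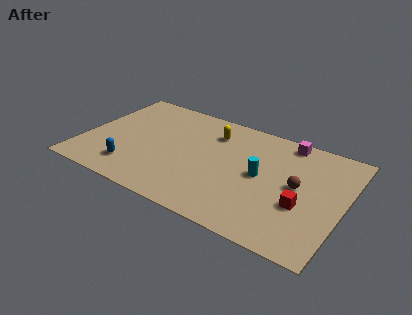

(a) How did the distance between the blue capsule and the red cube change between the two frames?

+0.4

Before: roughly 8.9 units apart; after: 9.3. That's 0.4 units further apart.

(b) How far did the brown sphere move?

1.7

The brown sphere moved from about (11.9, 6.2) to (11.8, 4.5), a distance of √(0.1² + 1.7²) ≈ 1.7.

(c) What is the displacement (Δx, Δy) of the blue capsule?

(-0.4, -2.6)

The blue capsule started near (3.4, 4.4) and ended near (3.0, 1.8).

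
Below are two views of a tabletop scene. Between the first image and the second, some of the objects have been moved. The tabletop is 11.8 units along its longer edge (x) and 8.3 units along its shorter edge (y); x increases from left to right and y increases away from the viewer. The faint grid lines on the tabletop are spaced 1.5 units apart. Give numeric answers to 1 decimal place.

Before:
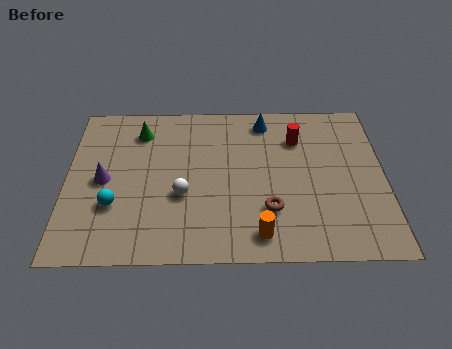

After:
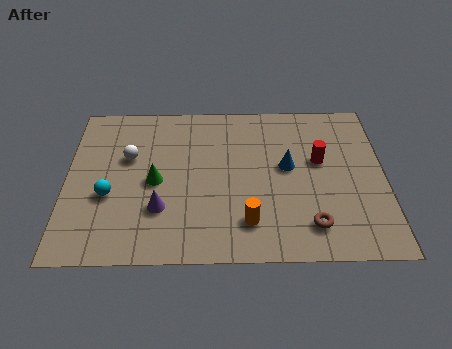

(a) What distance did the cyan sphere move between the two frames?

0.5

From (1.8, 2.7) to (1.6, 3.2), the cyan sphere covered √(0.2² + 0.5²) ≈ 0.5 units.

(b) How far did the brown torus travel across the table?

1.7

The brown torus moved from about (7.5, 2.4) to (9.0, 1.6), a distance of √(1.5² + 0.8²) ≈ 1.7.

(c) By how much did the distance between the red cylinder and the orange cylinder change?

-1.0

They were about 5.1 units apart before and 4.1 after — 1.0 units closer together.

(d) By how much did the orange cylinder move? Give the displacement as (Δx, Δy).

(-0.4, 0.6)

The orange cylinder started near (7.1, 1.2) and ended near (6.7, 1.8).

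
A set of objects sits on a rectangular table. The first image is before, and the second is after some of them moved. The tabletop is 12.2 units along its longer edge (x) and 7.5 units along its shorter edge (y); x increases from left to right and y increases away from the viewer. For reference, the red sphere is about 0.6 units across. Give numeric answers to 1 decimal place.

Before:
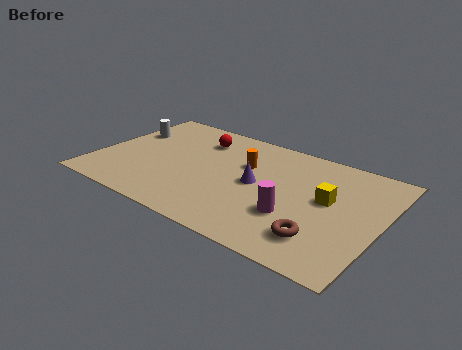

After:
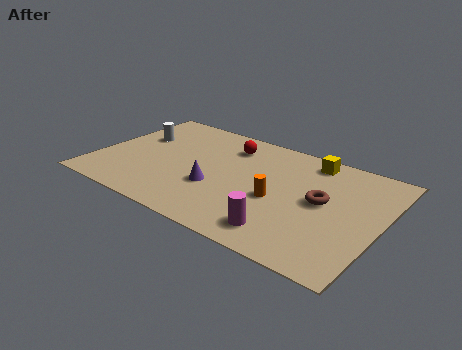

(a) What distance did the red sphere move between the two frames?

1.3

The red sphere moved from about (4.0, 5.8) to (5.3, 5.9), a distance of √(1.3² + 0.1²) ≈ 1.3.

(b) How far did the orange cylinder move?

2.4

The orange cylinder was near (6.2, 4.9) before and (7.9, 3.2) after, so it travelled √(1.7² + 1.7²) ≈ 2.4 units.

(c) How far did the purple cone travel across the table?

1.9

The purple cone moved from about (6.9, 3.8) to (5.3, 2.7), a distance of √(1.6² + 1.1²) ≈ 1.9.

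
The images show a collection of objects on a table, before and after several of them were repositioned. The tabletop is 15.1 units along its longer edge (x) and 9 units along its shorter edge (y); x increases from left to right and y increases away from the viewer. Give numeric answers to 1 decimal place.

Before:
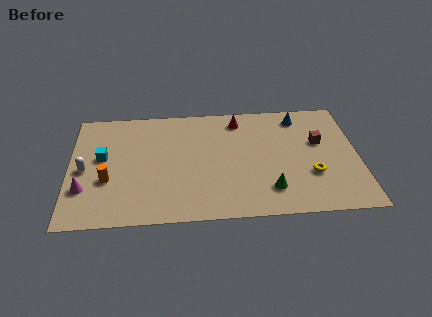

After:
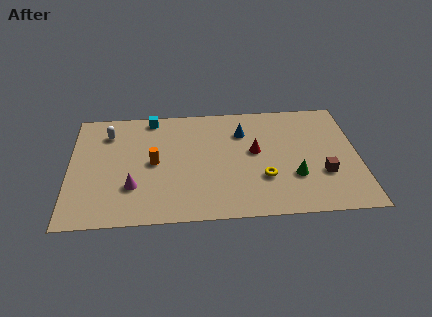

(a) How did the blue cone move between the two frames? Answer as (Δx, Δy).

(-3.0, -1.0)

From the two frames, the blue cone sits at roughly (12.1, 7.6) before and (9.1, 6.6) after.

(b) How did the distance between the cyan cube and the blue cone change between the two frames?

-5.7

They were about 10.7 units apart before and 5.0 after — 5.7 units closer together.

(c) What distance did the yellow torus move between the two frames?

2.5

From (12.6, 3.0) to (10.1, 2.9), the yellow torus covered √(2.5² + 0.1²) ≈ 2.5 units.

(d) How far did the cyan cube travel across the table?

4.0

The cyan cube moved from about (1.7, 5.1) to (4.3, 8.1), a distance of √(2.6² + 3.0²) ≈ 4.0.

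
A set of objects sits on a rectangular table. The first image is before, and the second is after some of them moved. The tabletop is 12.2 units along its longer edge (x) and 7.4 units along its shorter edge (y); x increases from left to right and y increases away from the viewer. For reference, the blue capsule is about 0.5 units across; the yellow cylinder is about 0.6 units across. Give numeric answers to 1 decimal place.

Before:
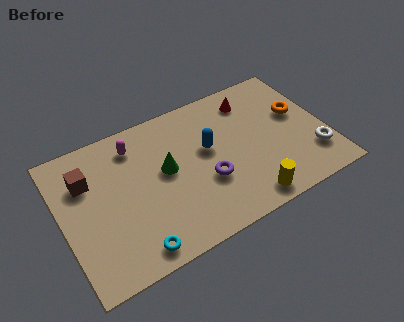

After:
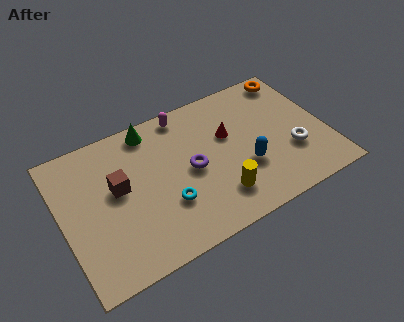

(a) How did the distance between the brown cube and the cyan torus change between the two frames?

-1.9

They were about 4.6 units apart before and 2.7 after — 1.9 units closer together.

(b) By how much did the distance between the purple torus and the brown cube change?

-2.4

They were about 5.8 units apart before and 3.4 after — 2.4 units closer together.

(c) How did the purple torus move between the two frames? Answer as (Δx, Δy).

(-0.6, 0.9)

From the two frames, the purple torus sits at roughly (6.5, 2.7) before and (5.9, 3.6) after.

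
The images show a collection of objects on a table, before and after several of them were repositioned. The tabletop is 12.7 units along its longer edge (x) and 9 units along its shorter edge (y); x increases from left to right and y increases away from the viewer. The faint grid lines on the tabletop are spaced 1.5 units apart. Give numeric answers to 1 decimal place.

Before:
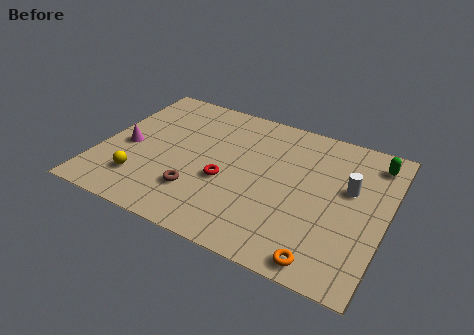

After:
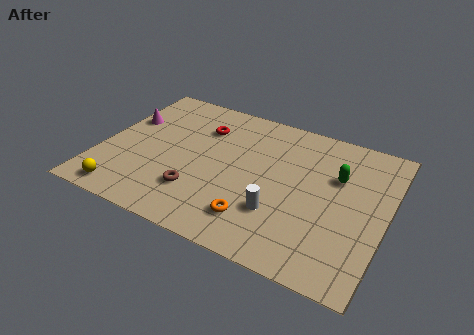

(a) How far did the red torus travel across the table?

3.4

The red torus moved from about (5.7, 3.6) to (4.2, 6.6), a distance of √(1.5² + 3.0²) ≈ 3.4.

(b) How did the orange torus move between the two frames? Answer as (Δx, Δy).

(-3.1, 1.0)

From the two frames, the orange torus sits at roughly (10.4, 0.9) before and (7.3, 1.9) after.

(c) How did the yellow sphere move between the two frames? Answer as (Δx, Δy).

(-0.6, -1.1)

The yellow sphere started near (2.1, 2.1) and ended near (1.5, 1.0).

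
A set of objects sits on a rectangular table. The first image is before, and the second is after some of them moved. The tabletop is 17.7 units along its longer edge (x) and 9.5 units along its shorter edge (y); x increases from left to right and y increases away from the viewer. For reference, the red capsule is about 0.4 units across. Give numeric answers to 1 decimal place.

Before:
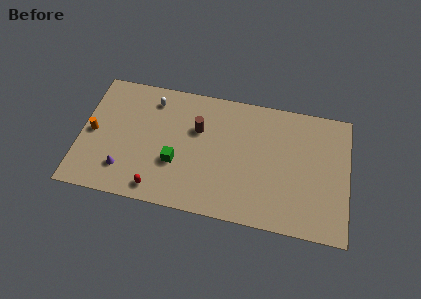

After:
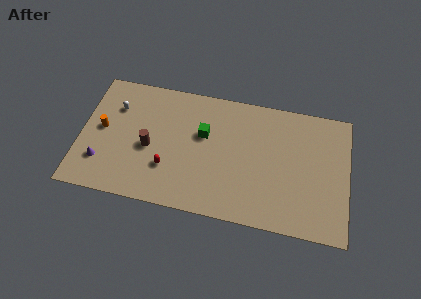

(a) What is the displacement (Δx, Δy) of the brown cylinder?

(-3.1, -2.0)

The brown cylinder was at about (7.7, 6.2) and moved to about (4.6, 4.2).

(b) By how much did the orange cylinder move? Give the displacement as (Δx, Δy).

(0.6, 0.4)

The orange cylinder was at about (0.8, 4.6) and moved to about (1.4, 5.0).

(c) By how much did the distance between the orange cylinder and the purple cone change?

-0.8

They were about 3.3 units apart before and 2.5 after — 0.8 units closer together.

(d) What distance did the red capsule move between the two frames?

1.8

The red capsule moved from about (5.3, 1.2) to (5.9, 2.9), a distance of √(0.6² + 1.7²) ≈ 1.8.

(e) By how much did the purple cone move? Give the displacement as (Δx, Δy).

(-1.5, 0.3)

The purple cone started near (3.0, 2.2) and ended near (1.5, 2.5).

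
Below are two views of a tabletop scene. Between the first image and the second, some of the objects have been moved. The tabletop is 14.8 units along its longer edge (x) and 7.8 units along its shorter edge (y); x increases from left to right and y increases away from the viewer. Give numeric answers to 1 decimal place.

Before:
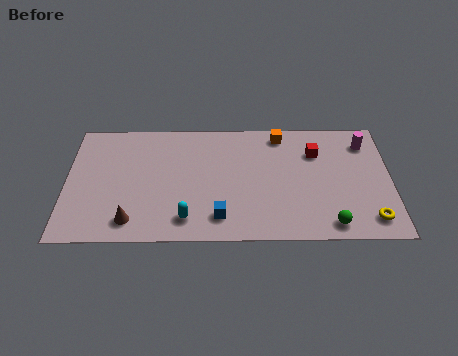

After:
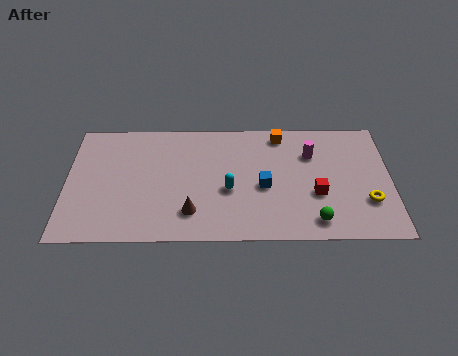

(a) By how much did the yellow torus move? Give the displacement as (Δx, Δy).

(-0.1, 1.1)

The yellow torus was at about (13.8, 1.3) and moved to about (13.7, 2.4).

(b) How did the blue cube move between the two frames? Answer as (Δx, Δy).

(2.0, 1.9)

The blue cube was at about (7.0, 1.5) and moved to about (9.0, 3.4).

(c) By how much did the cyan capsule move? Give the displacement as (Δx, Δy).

(1.9, 1.8)

The cyan capsule started near (5.5, 1.4) and ended near (7.4, 3.2).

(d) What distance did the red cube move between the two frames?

2.7

The red cube was near (11.4, 5.6) before and (11.4, 2.9) after, so it travelled √(0.0² + 2.7²) ≈ 2.7 units.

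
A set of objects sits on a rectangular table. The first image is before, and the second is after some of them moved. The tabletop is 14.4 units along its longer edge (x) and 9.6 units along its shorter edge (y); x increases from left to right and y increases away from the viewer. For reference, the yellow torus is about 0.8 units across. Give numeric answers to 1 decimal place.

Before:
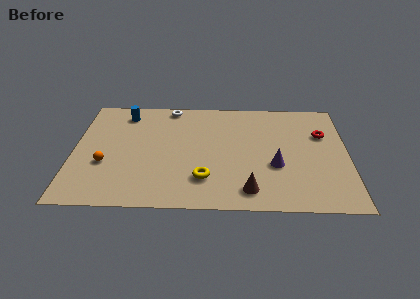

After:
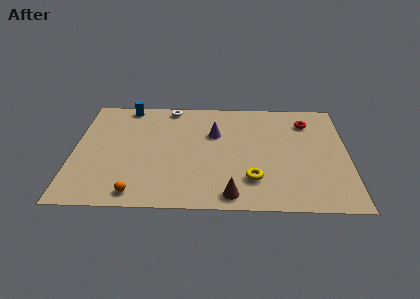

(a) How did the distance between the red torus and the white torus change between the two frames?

-1.0

Before: roughly 8.4 units apart; after: 7.4. That's 1.0 units closer together.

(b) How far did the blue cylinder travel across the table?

0.7

From (2.6, 8.0) to (2.7, 8.7), the blue cylinder covered √(0.1² + 0.7²) ≈ 0.7 units.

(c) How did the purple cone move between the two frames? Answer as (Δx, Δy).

(-3.2, 2.7)

From the two frames, the purple cone sits at roughly (10.6, 3.6) before and (7.4, 6.3) after.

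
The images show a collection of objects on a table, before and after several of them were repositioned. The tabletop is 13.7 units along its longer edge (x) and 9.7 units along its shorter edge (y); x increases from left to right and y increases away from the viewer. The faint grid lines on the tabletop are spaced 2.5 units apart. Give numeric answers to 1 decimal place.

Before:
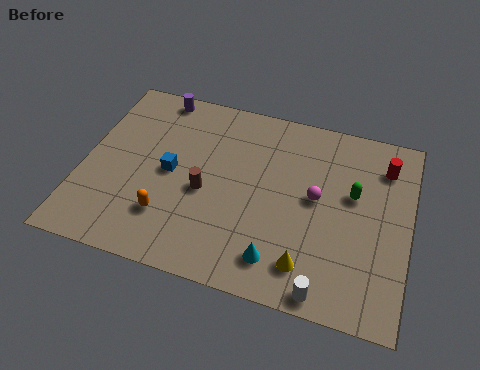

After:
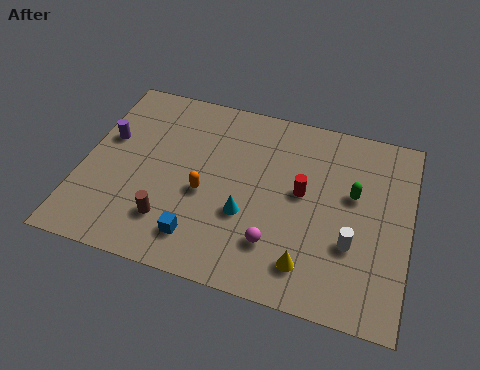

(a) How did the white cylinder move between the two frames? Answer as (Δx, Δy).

(0.9, 2.5)

The white cylinder was at about (10.5, 0.8) and moved to about (11.4, 3.3).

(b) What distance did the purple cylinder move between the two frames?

3.4

The purple cylinder moved from about (2.7, 8.8) to (0.9, 5.9), a distance of √(1.8² + 2.9²) ≈ 3.4.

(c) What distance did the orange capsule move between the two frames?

2.1

From (3.8, 2.5) to (5.2, 4.1), the orange capsule covered √(1.4² + 1.6²) ≈ 2.1 units.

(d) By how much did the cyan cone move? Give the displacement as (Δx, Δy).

(-1.5, 1.8)

The cyan cone was at about (8.5, 1.7) and moved to about (7.0, 3.5).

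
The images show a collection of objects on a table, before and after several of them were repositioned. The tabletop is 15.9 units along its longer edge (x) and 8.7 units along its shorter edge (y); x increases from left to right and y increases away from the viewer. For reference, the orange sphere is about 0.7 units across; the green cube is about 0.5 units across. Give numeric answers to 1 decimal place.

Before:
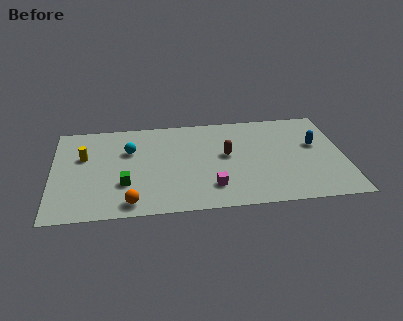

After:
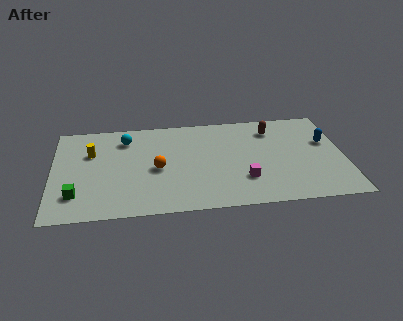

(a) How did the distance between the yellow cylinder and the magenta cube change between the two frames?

+1.2

The distance was about 7.7 in the first image and 8.9 in the second, so they moved 1.2 units further apart.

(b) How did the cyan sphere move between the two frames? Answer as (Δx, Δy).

(-0.2, 1.1)

The cyan sphere was at about (4.2, 5.8) and moved to about (4.0, 6.9).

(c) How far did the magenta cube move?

1.9

From (8.6, 2.0) to (10.4, 2.5), the magenta cube covered √(1.8² + 0.5²) ≈ 1.9 units.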